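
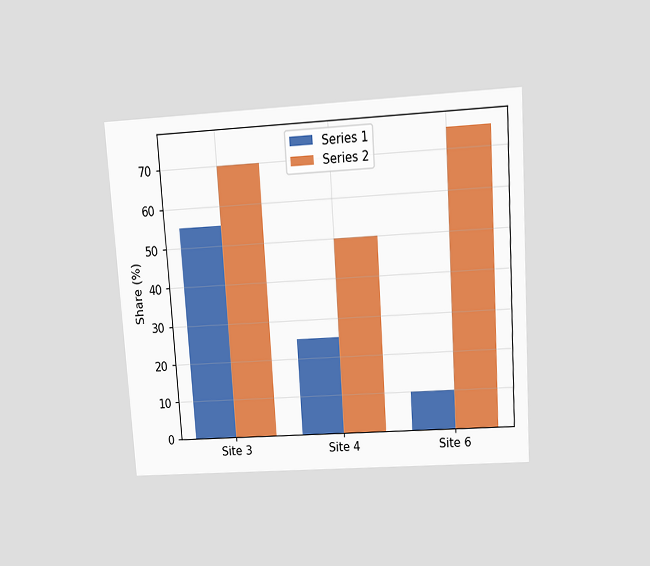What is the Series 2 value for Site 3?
The chart is tilted about 4° counter-clockwise and viewed at a slight angle. The Series 2 bar at Site 3 reaches 70% on the y-axis.

70%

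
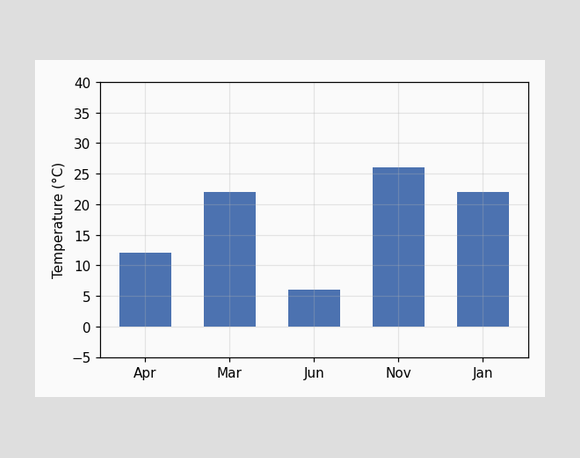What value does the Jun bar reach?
6°C

Reading along the chart's y-axis, the Jun bar reaches 6°C.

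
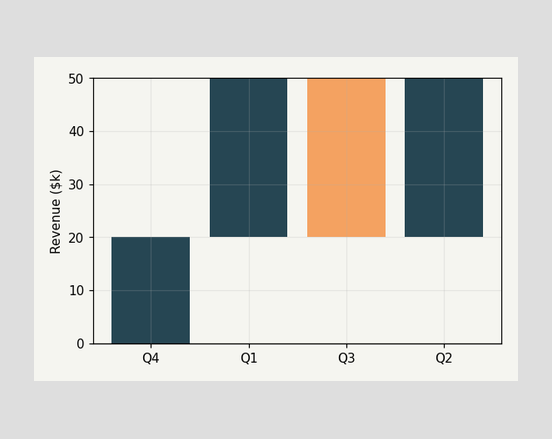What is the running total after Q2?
After Q2 the running total reaches $50k.

$50k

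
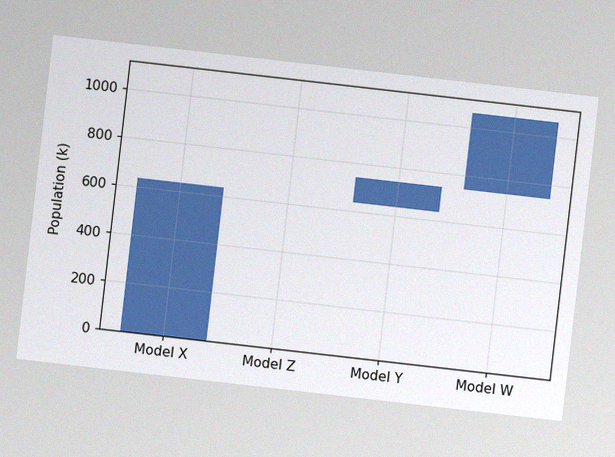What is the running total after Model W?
1060k

The chart is tilted about 7° clockwise, with some photo noise. After Model W the running total reaches 1060k.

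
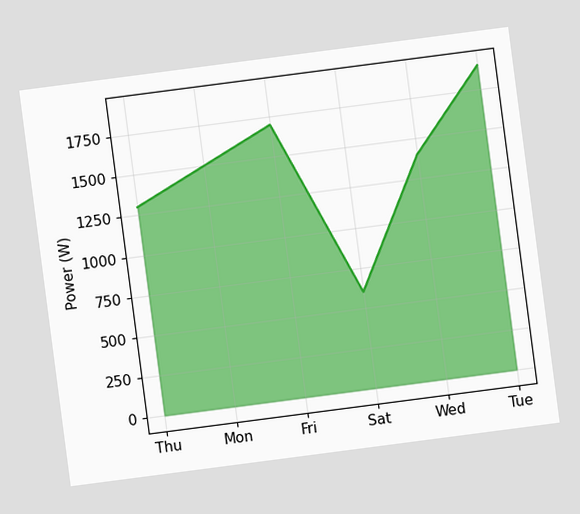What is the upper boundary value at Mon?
1500W

The chart is tilted about 7° counter-clockwise. At Mon the upper boundary is at 1500W.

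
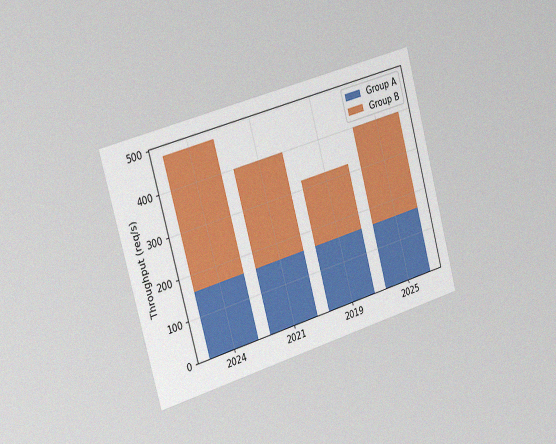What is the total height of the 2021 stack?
400req/s

The chart is tilted about 16° counter-clockwise and viewed slightly from the left, with some photo noise. The 2021 stack's top reaches 400req/s on the y-axis.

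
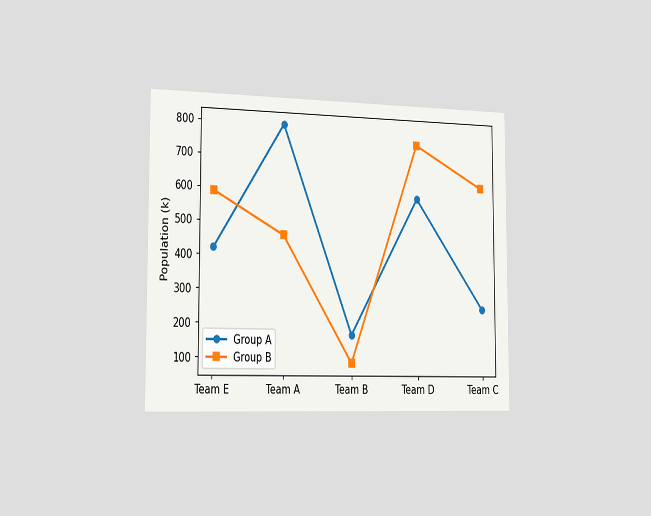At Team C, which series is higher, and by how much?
The chart is viewed slightly from the left. At Team C, Group B sits above the other line by 378k.

Group B, by 378k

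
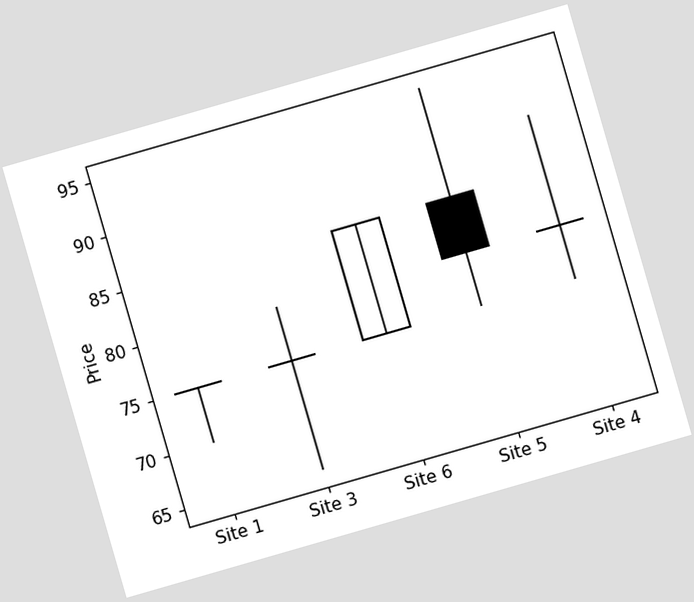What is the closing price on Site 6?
85

The chart is tilted about 16° counter-clockwise. The Site 6 candle closes at 85.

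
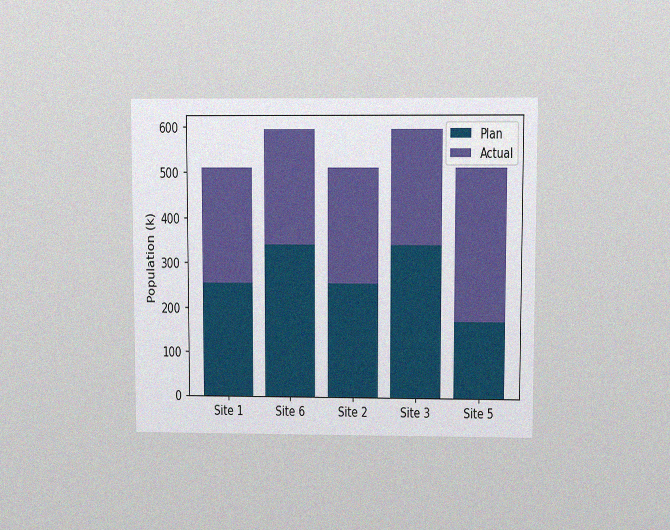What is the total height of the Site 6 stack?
595k

The chart is viewed at a slight angle, with some photo noise. The Site 6 stack's top reaches 595k on the y-axis.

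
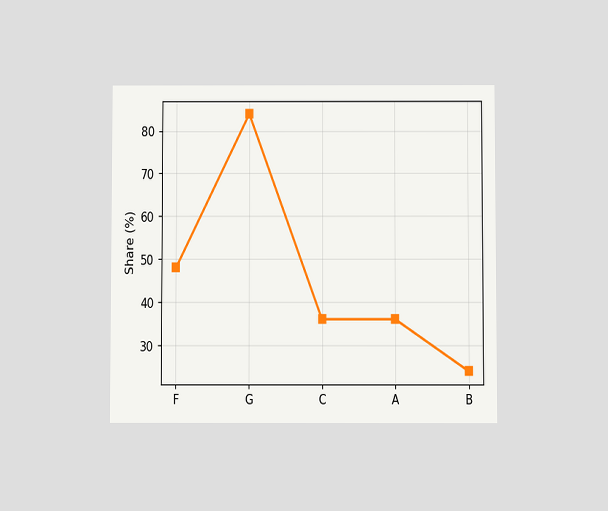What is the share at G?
The chart is viewed slightly from below. At G, the line is at 84%.

84%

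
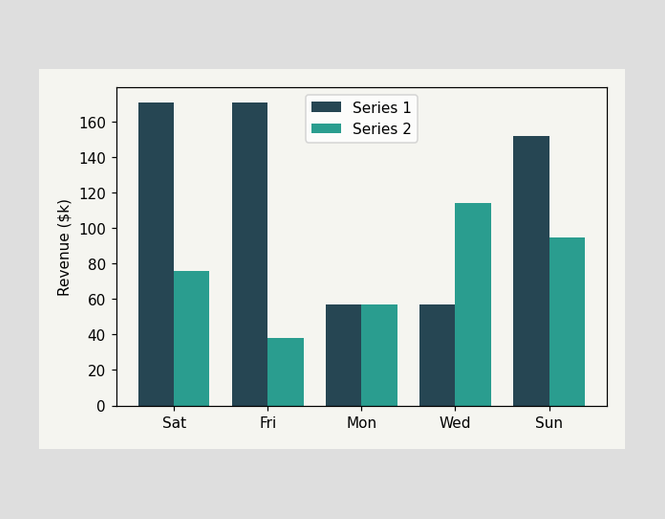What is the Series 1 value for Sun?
$152k

The Series 1 bar at Sun reaches $152k on the y-axis.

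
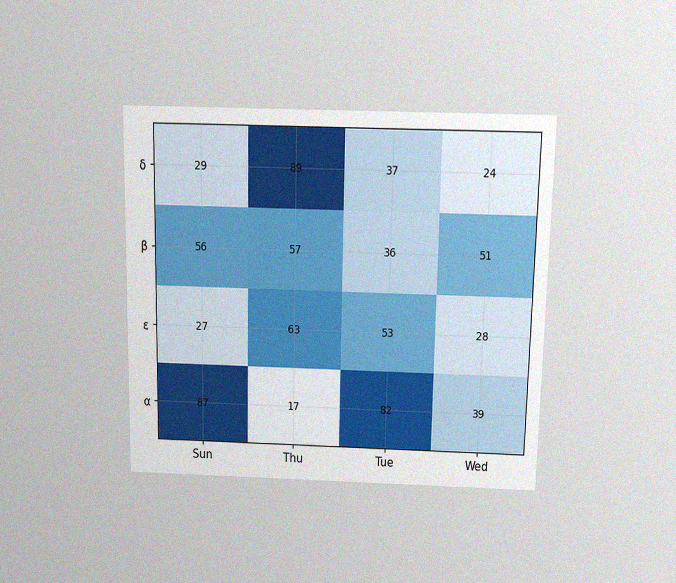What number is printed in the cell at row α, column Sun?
The chart is viewed slightly from above, with some photo noise. The (α, Sun) cell reads 87.

87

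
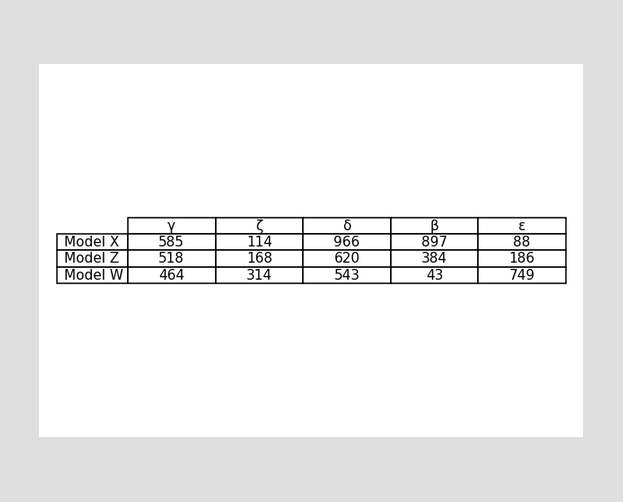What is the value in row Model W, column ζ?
314

The (Model W, ζ) cell reads 314.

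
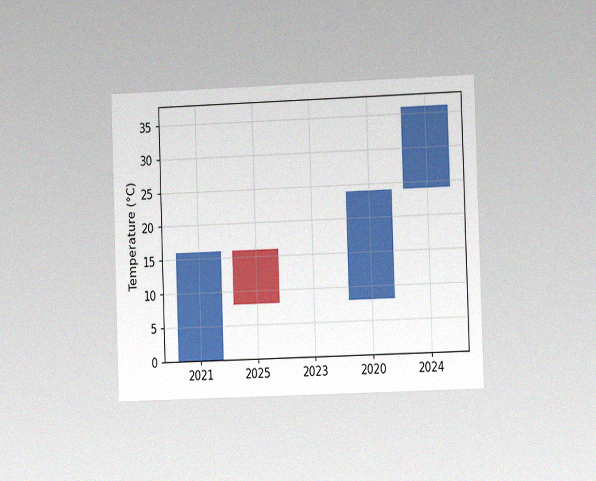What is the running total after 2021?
The chart is viewed slightly from the right, with some photo noise. After 2021 the running total reaches 16°C.

16°C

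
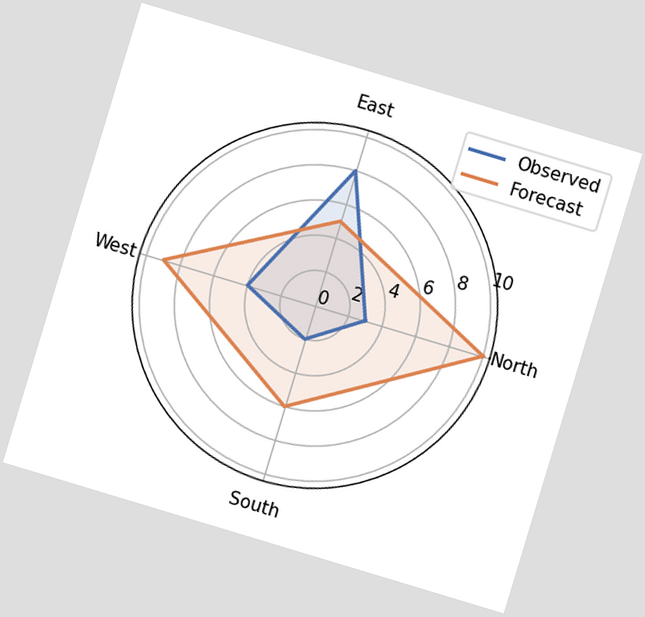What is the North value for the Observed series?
The chart is tilted about 17° clockwise. On the North axis, Observed reaches 3.

3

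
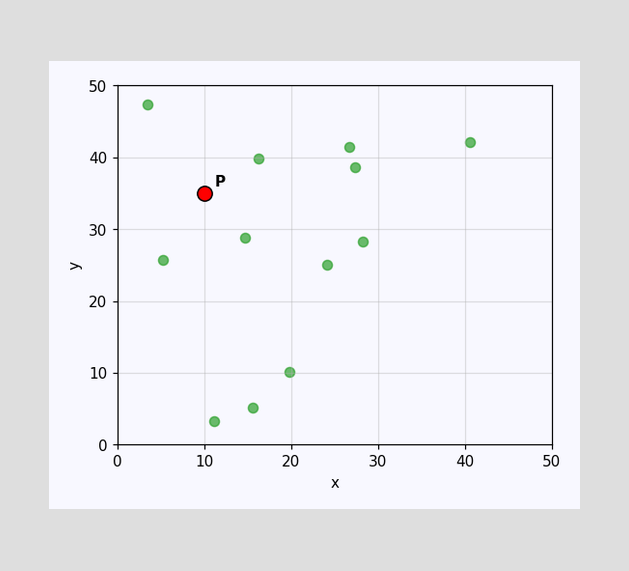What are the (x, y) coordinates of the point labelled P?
Following the gridlines from P to each axis, P sits at (10, 35).

(10, 35)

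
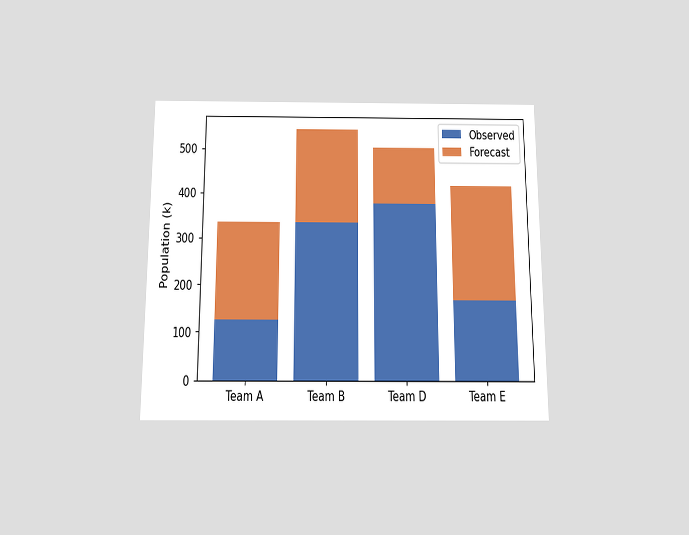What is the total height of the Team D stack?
504k

The chart is viewed slightly from below. The Team D stack's top reaches 504k on the y-axis.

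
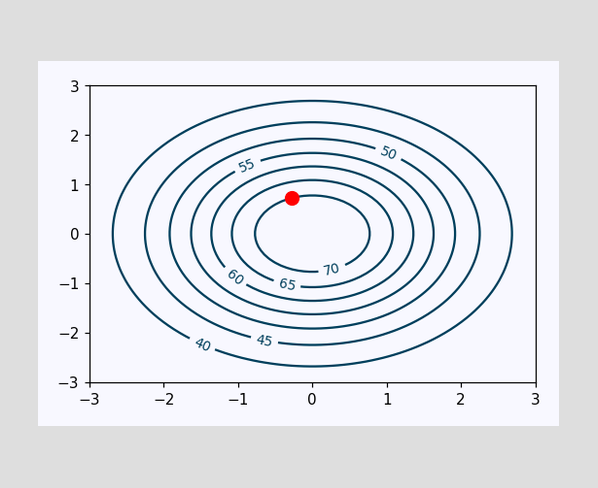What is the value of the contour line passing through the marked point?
The marked point sits on the contour labelled 70.

70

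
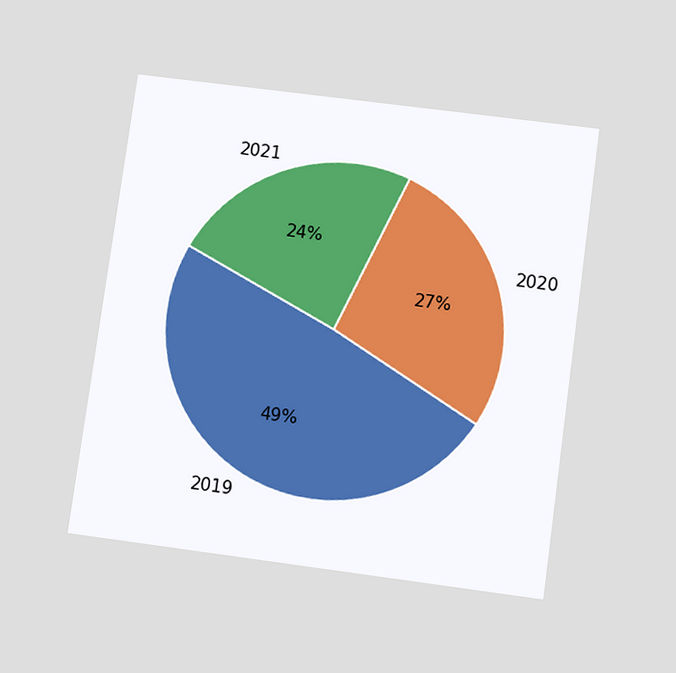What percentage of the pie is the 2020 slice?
The chart is tilted about 8° clockwise and viewed slightly from below. The 2020 slice takes up 27% of the pie.

27%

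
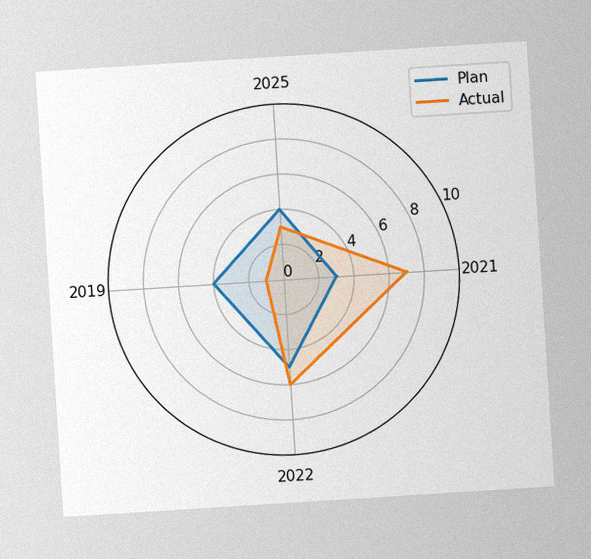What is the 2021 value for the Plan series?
3

The chart is tilted about 4° counter-clockwise, with some photo noise. On the 2021 axis, Plan reaches 3.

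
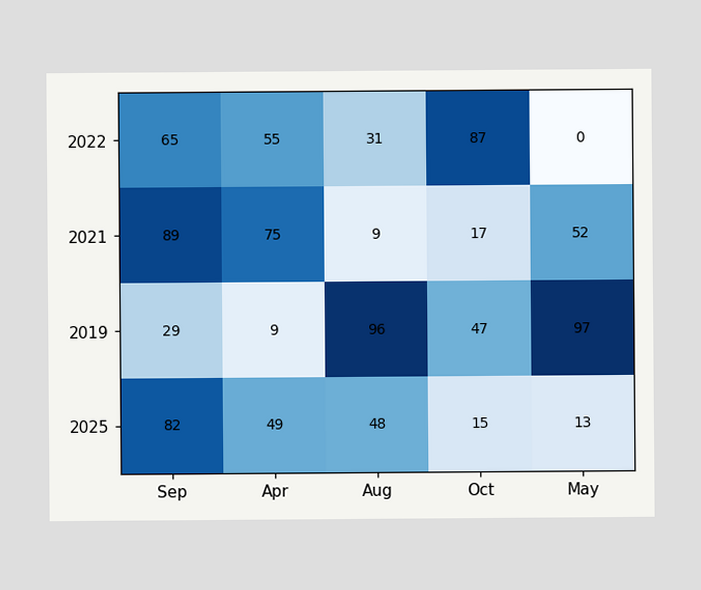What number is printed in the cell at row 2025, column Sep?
82

The (2025, Sep) cell reads 82.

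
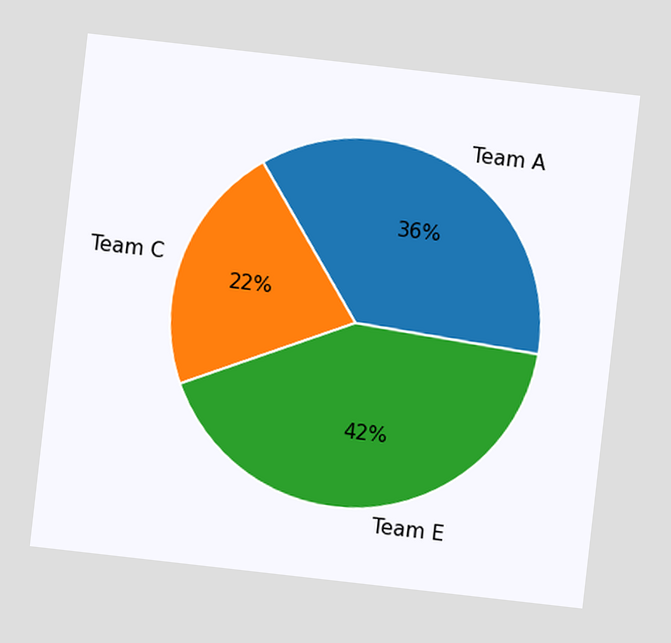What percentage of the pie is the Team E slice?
42%

The chart is tilted about 6° clockwise. The Team E slice takes up 42% of the pie.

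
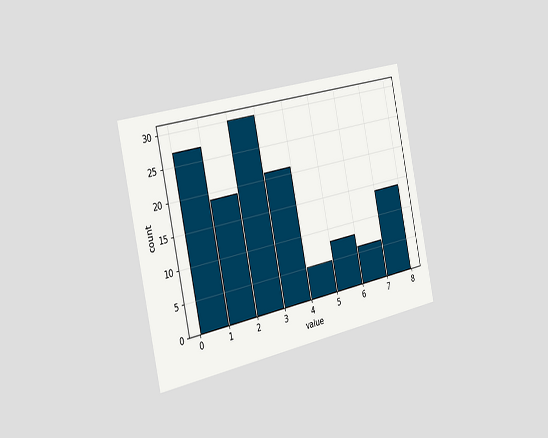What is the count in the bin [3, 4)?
21

The chart is tilted about 12° counter-clockwise and viewed slightly from the left. The [3, 4) bin has height 21.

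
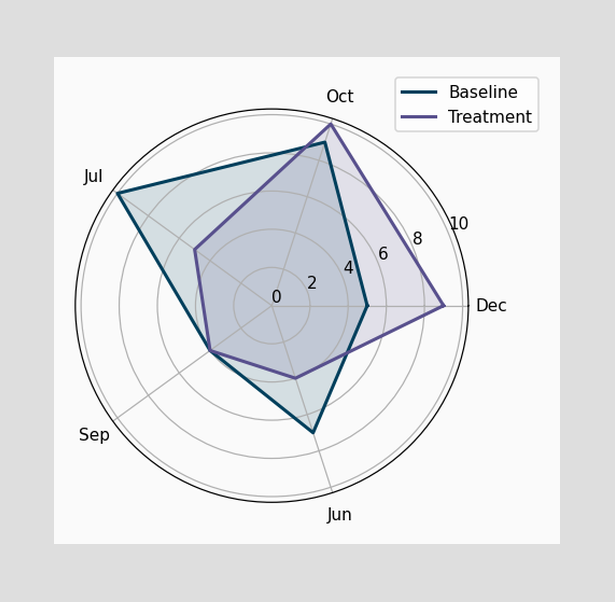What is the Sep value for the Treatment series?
On the Sep axis, Treatment reaches 4.

4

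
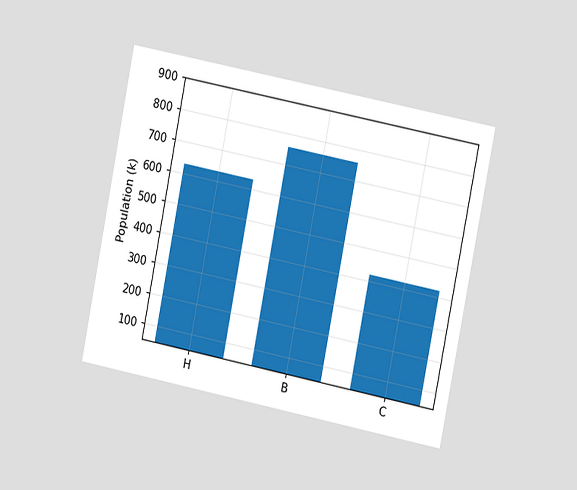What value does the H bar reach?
The chart is tilted about 11° clockwise and viewed slightly from the right. Reading along the chart's y-axis, the H bar reaches 630k.

630k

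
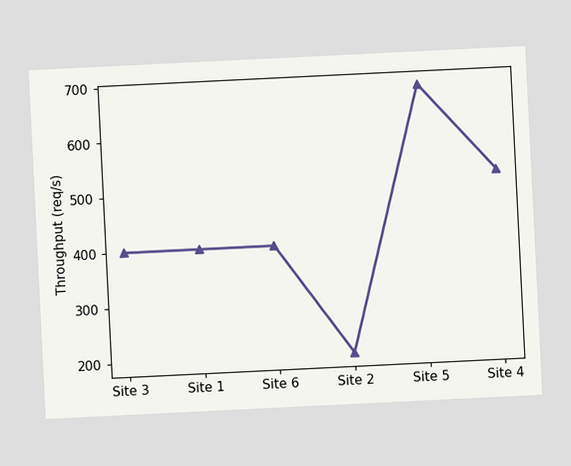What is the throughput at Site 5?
680req/s

The chart is tilted about 3° counter-clockwise. At Site 5, the line is at 680req/s.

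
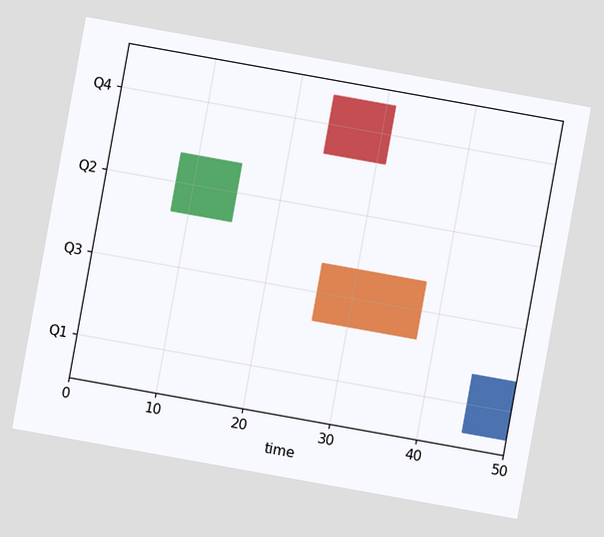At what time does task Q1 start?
45

The chart is tilted about 10° clockwise. The Q1 bar begins at t=45.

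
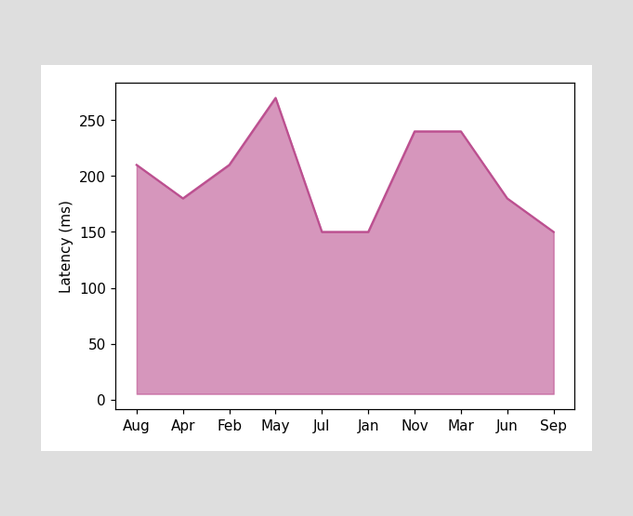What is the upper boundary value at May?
270ms

At May the upper boundary is at 270ms.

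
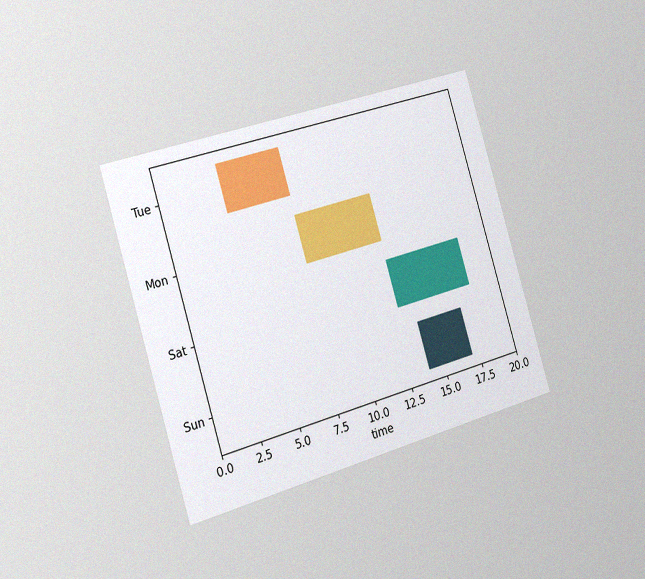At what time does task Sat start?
13

The chart is tilted about 17° counter-clockwise and viewed slightly from the left, with some photo noise. The Sat bar begins at t=13.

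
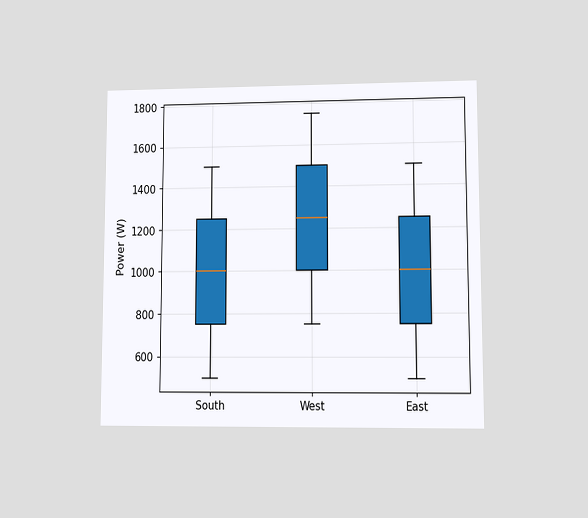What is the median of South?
The chart is viewed at a slight angle. The median line in the South box sits at 1000W.

1000W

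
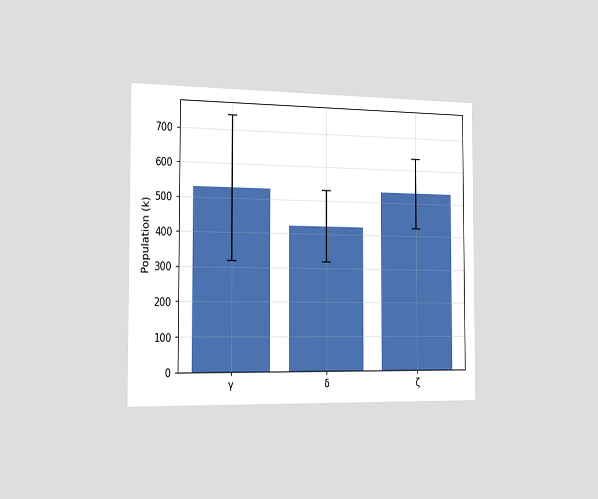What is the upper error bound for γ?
The chart is viewed slightly from the left. The γ bar's upper whisker reaches 742k.

742k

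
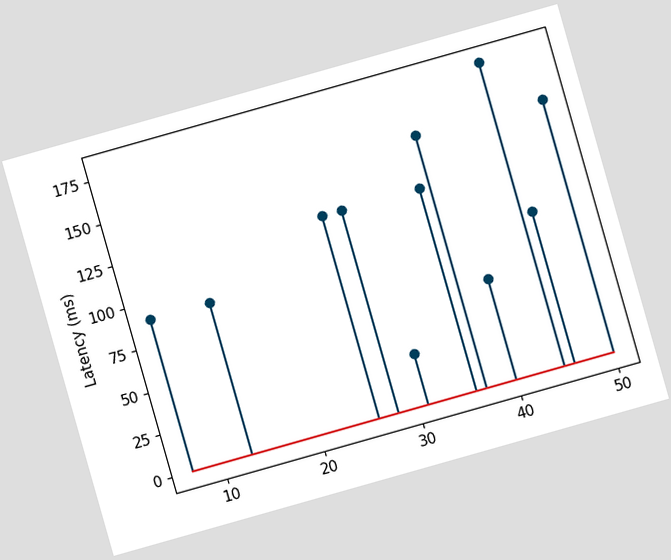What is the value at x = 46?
90ms

The chart is tilted about 16° counter-clockwise. The stem at x=46 reaches 90ms.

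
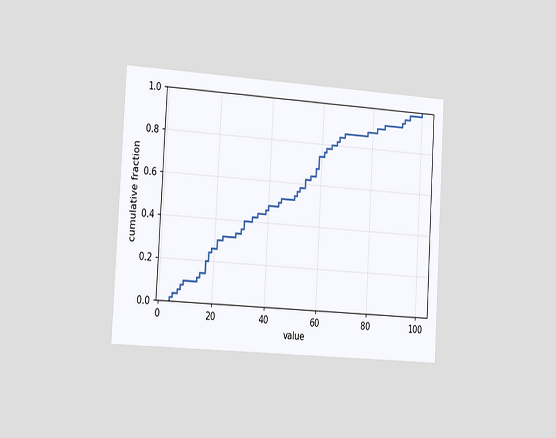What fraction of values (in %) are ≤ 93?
The chart is tilted about 3° clockwise and viewed slightly from the left. At x=93 the ECDF step is at 96%.

96%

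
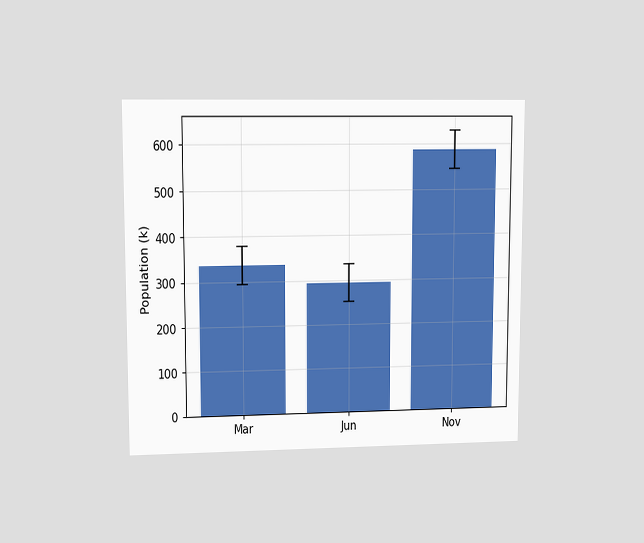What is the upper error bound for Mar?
378k

The chart is viewed at a slight angle. The Mar bar's upper whisker reaches 378k.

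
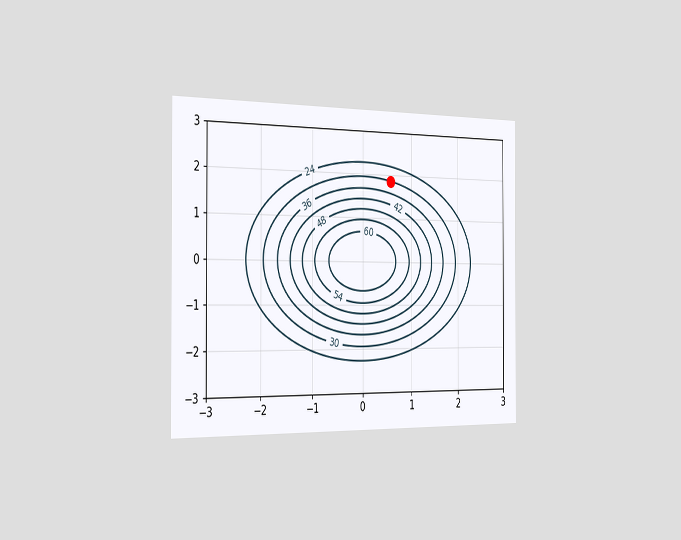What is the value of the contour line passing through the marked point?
30

The chart is viewed slightly from the left. The marked point sits on the contour labelled 30.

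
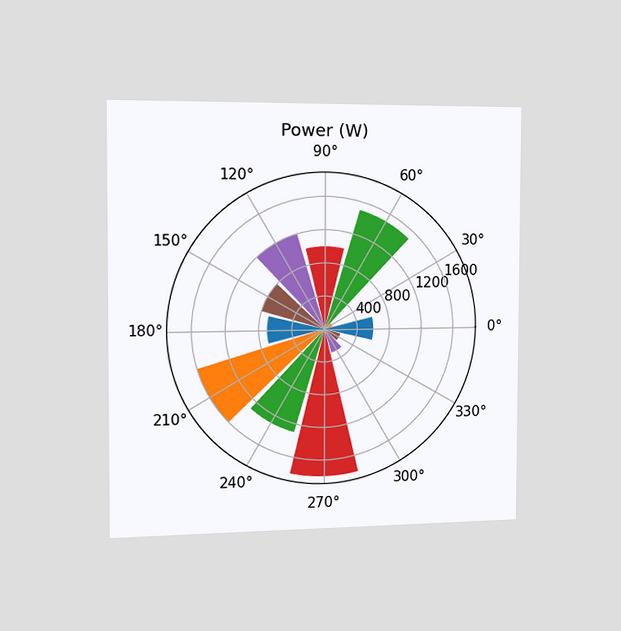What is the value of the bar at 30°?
The chart is viewed slightly from the left. The bar at 30° reaches 100W on the radial axis.

100W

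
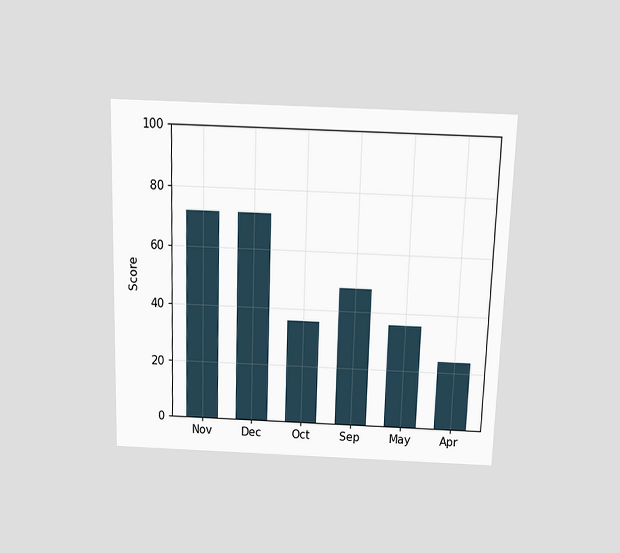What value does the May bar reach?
36

The chart is viewed slightly from above. Reading along the chart's y-axis, the May bar reaches 36.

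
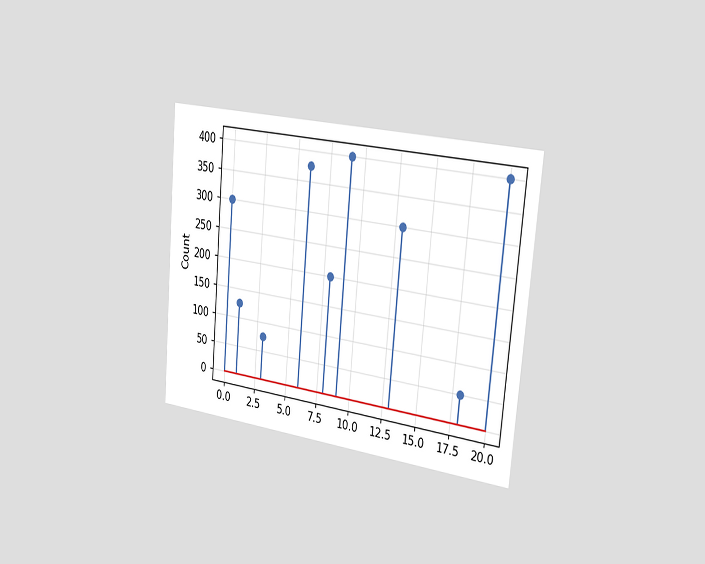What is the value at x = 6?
375

The chart is tilted about 5° clockwise and viewed slightly from the right. The stem at x=6 reaches 375.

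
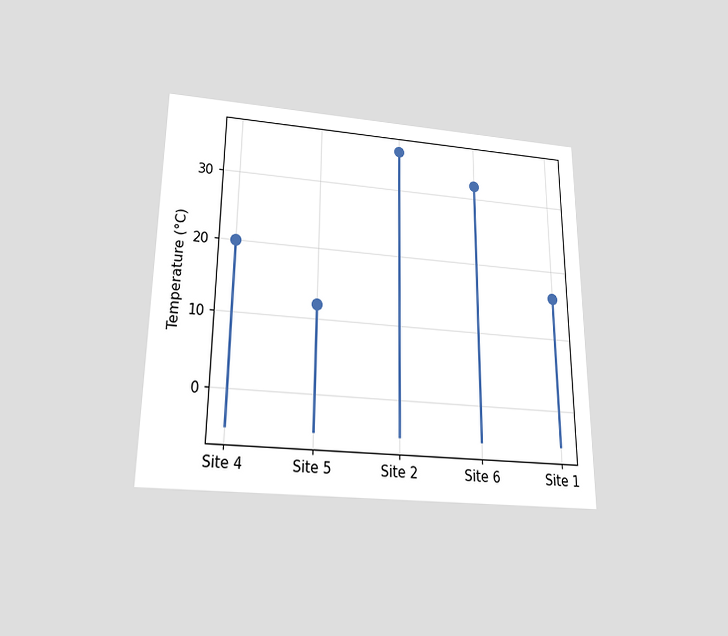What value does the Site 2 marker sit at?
36°C

The chart is viewed slightly from below. The Site 2 marker sits at 36°C.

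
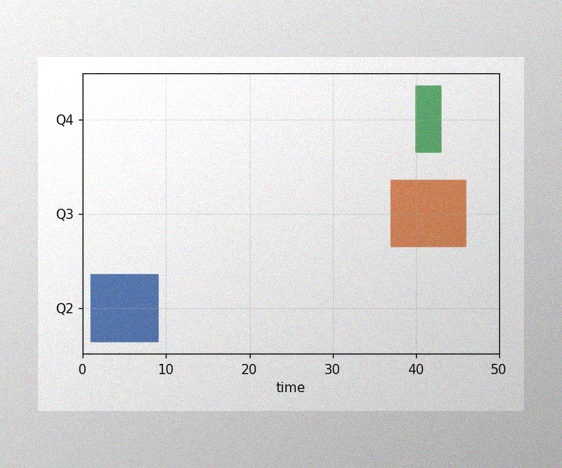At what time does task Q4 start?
40

The image has some photo noise and uneven lighting. The Q4 bar begins at t=40.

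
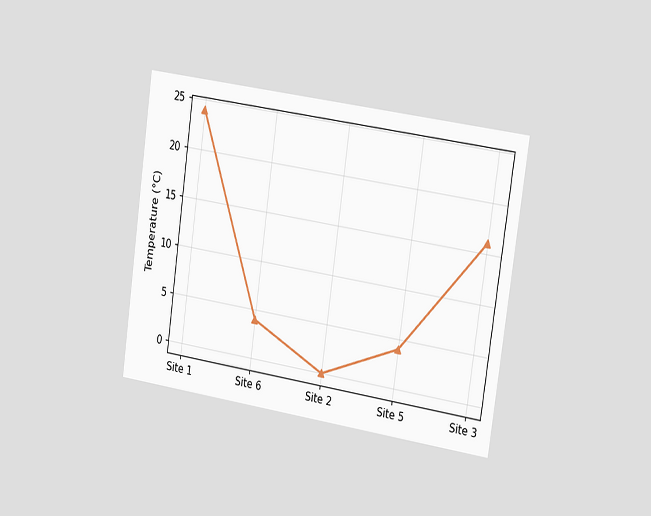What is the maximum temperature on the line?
24°C

The chart is tilted about 8° clockwise and viewed slightly from the right. The highest point is at Site 1, and reading across to the y-axis gives 24°C.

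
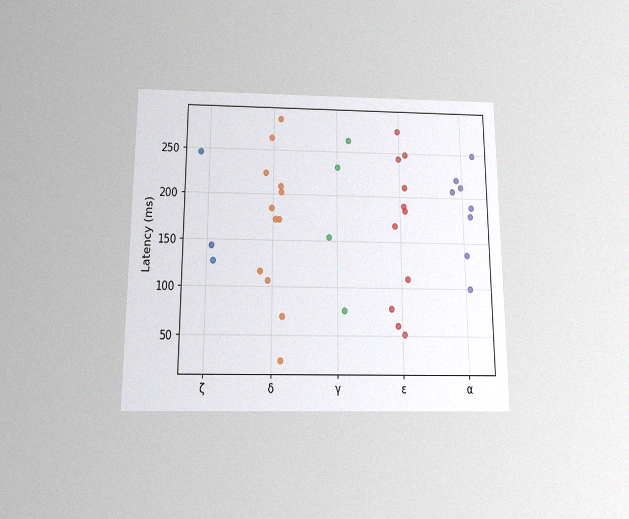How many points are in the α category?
The chart is viewed slightly from below, with some photo noise. Counting the markers in the α column gives 8.

8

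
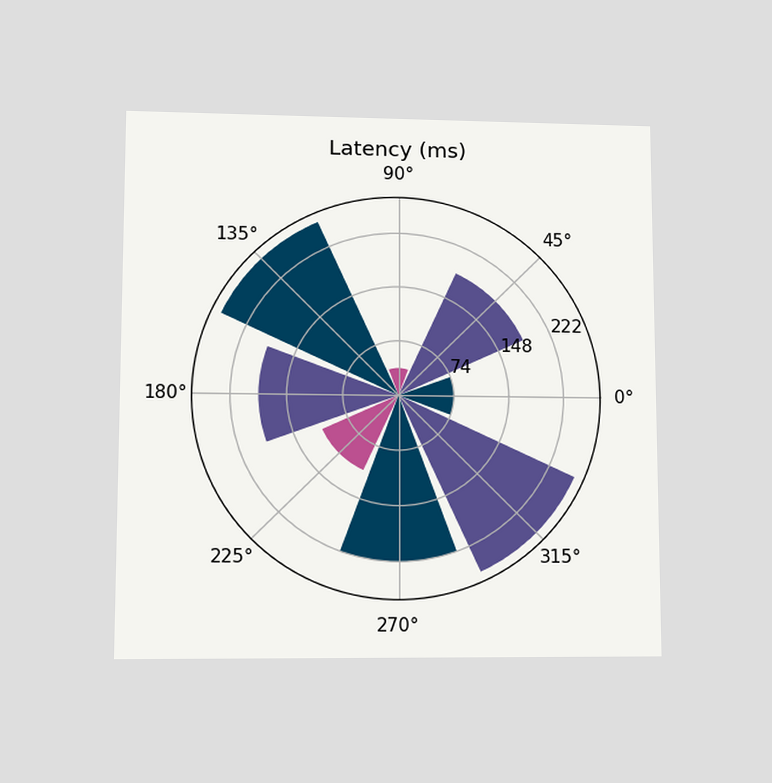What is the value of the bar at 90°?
37ms

The chart is viewed at a slight angle. The bar at 90° reaches 37ms on the radial axis.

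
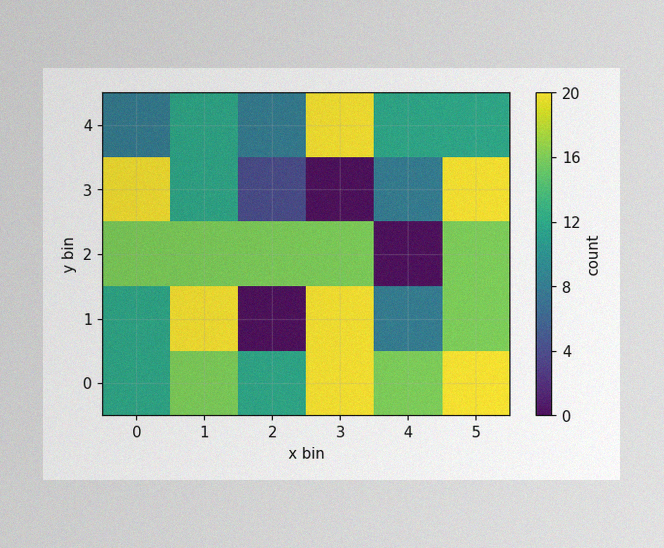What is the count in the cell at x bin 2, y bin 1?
The image has some photo noise and uneven lighting. Matching the cell (2, 1) against the colorbar gives 0.

0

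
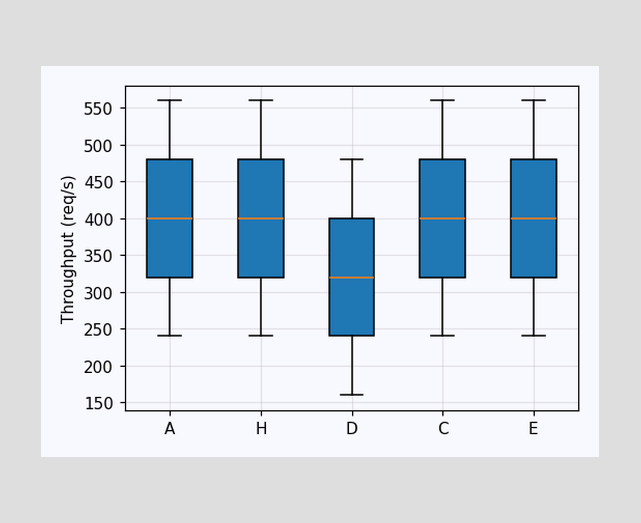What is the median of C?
The median line in the C box sits at 400req/s.

400req/s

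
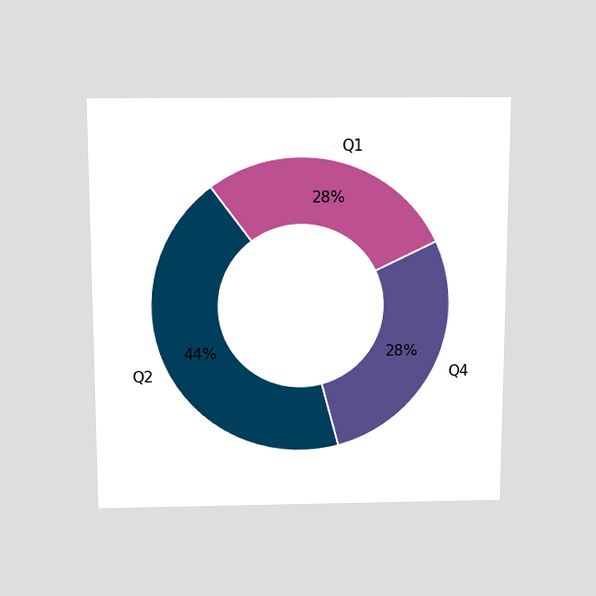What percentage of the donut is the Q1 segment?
28%

The chart is viewed slightly from above. The Q1 segment takes up 28% of the ring.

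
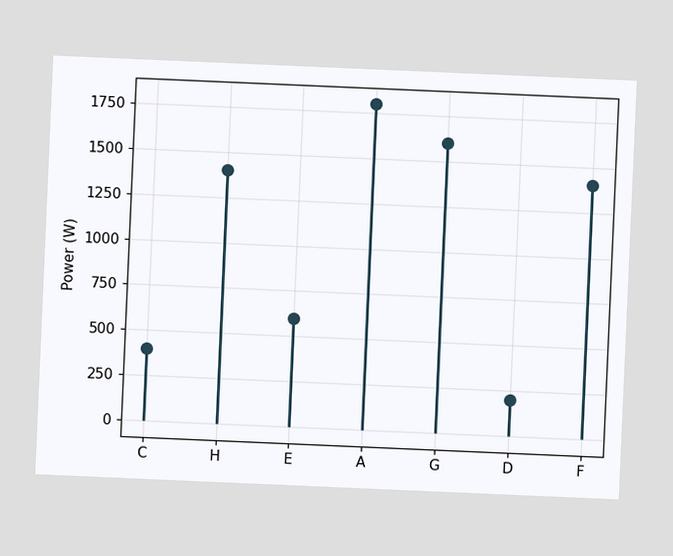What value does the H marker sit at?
The chart is tilted about 2° clockwise. The H marker sits at 1400W.

1400W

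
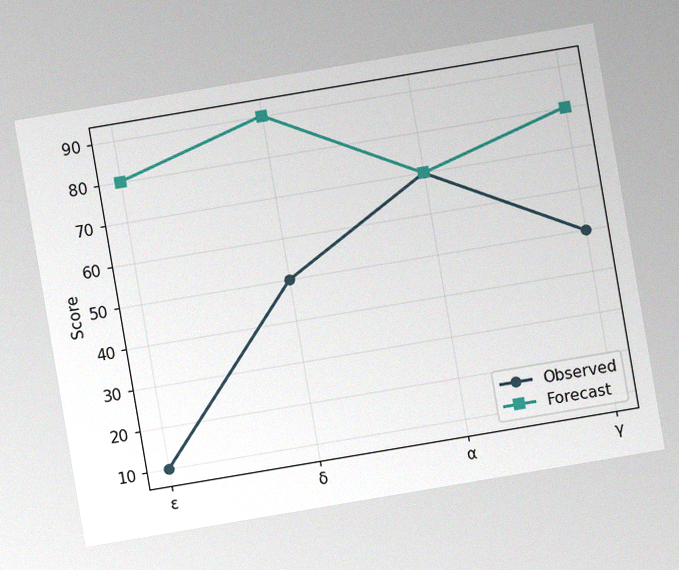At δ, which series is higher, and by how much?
Forecast, by 40

The chart is tilted about 10° counter-clockwise, with some photo noise. At δ, Forecast sits above the other line by 40.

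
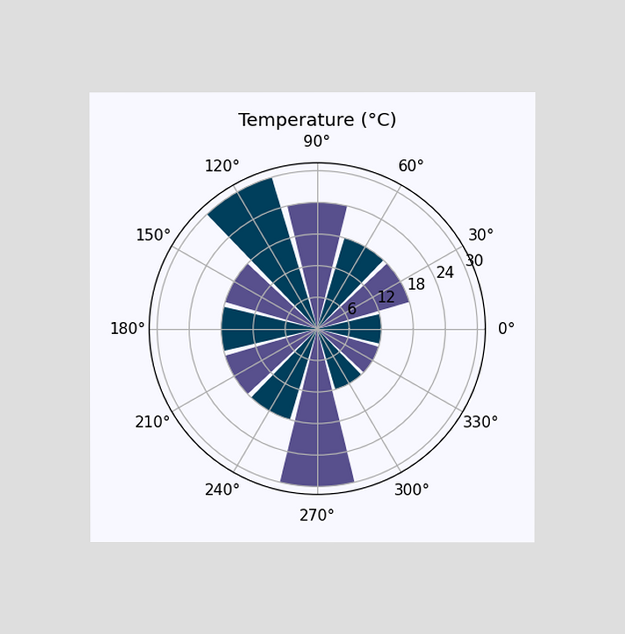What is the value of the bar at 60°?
The chart is viewed at a slight angle. The bar at 60° reaches 18°C on the radial axis.

18°C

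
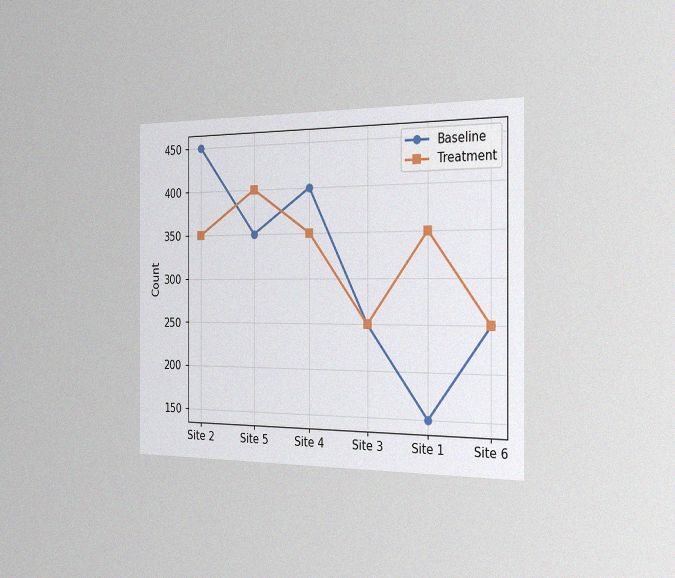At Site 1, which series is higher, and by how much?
Treatment, by 200

The chart is viewed slightly from the right, with some photo noise. At Site 1, Treatment sits above the other line by 200.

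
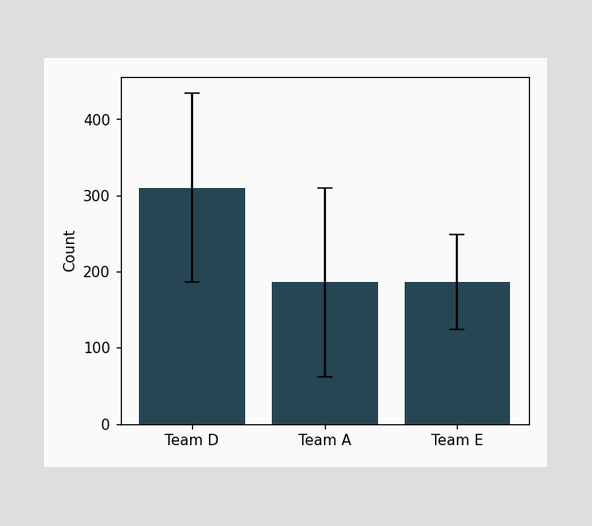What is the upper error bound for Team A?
The Team A bar's upper whisker reaches 310.

310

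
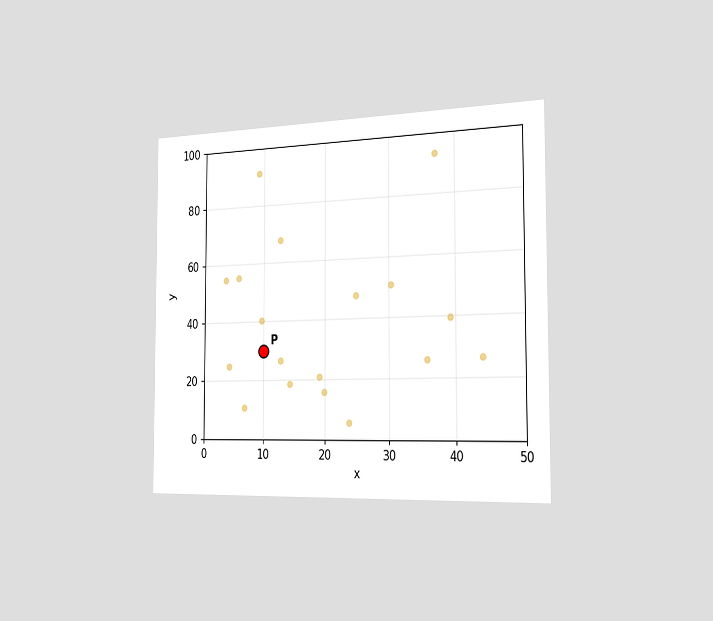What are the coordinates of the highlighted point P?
(10, 30)

The chart is viewed slightly from the right. Following the gridlines from P to each axis, P sits at (10, 30).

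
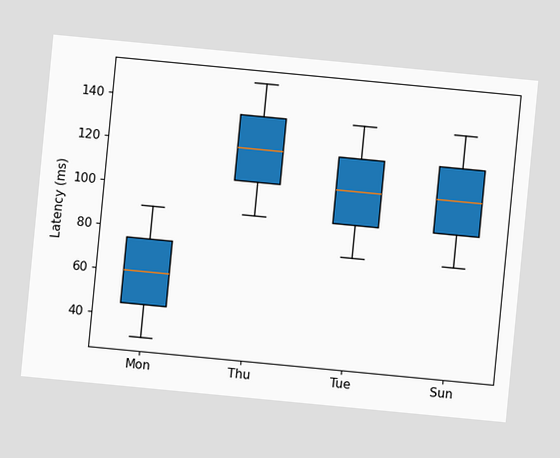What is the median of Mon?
The chart is tilted about 5° clockwise. The median line in the Mon box sits at 60ms.

60ms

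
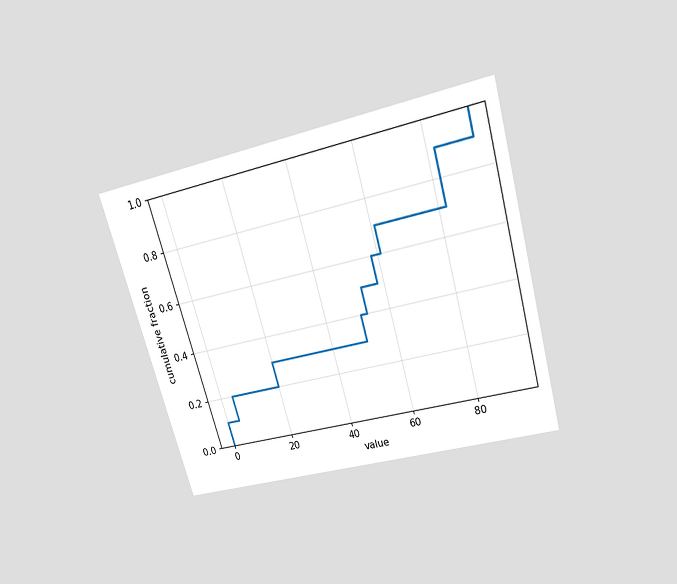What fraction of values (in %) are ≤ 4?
The chart is tilted about 16° counter-clockwise and viewed slightly from above. At x=4 the ECDF step is at 20%.

20%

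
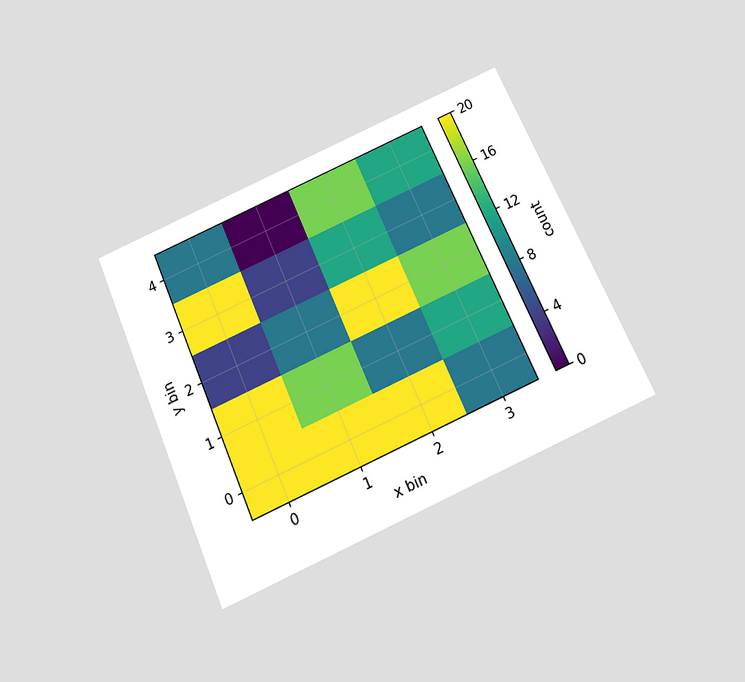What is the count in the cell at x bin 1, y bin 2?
8

The chart is tilted about 24° counter-clockwise and viewed slightly from below. Matching the cell (1, 2) against the colorbar gives 8.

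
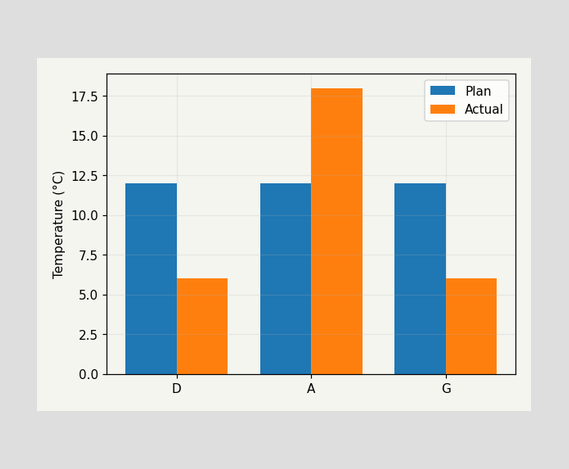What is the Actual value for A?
18°C

The Actual bar at A reaches 18°C on the y-axis.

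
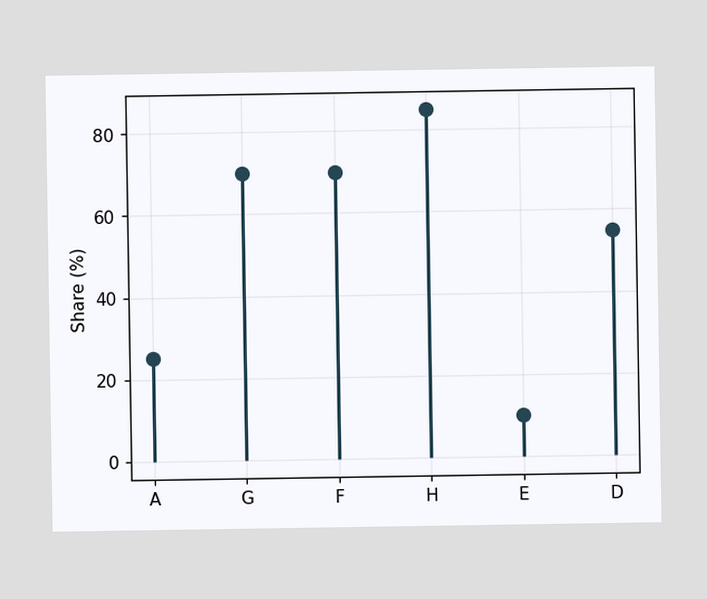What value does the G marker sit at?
70%

The G marker sits at 70%.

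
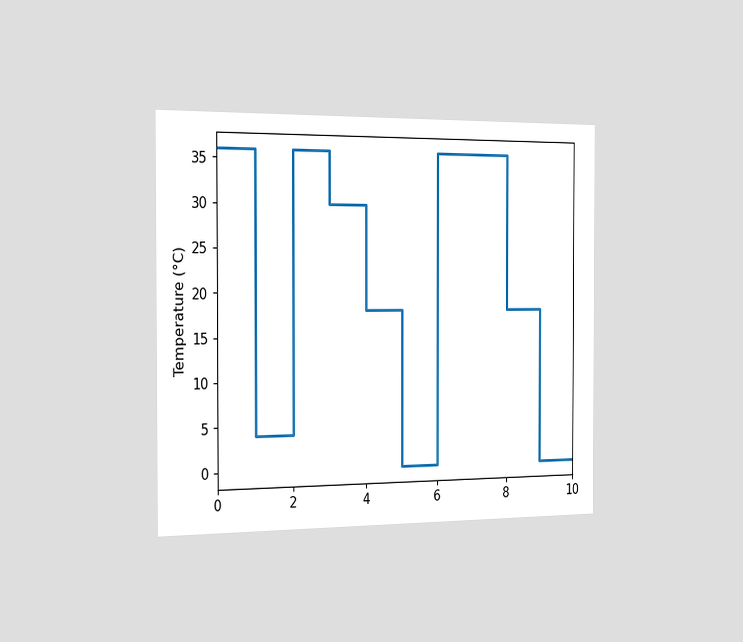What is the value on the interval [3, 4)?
The chart is viewed slightly from the left. On [3, 4) the step sits at 30°C.

30°C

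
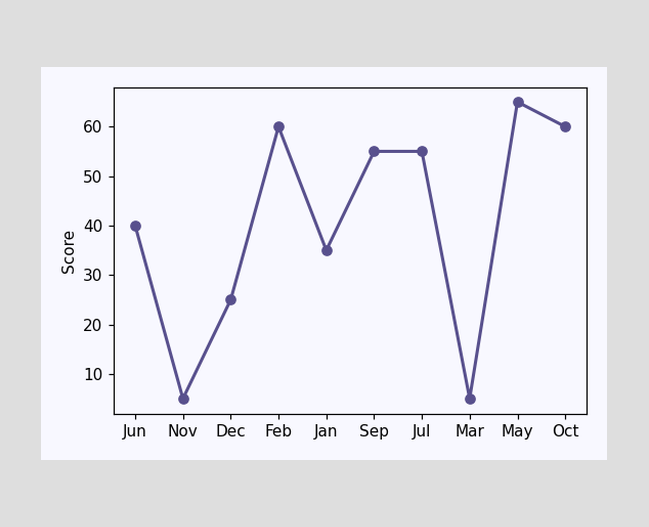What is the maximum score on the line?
The highest point is at May, and reading across to the y-axis gives 65.

65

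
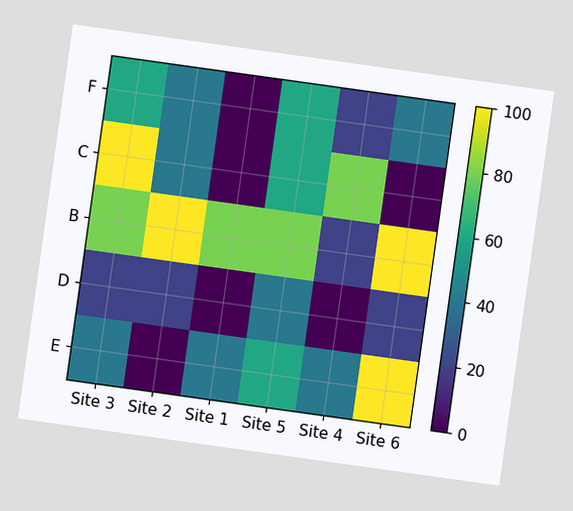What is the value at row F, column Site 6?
40

The chart is tilted about 8° clockwise. Matching cell (F, Site 6) against the colorbar gives 40.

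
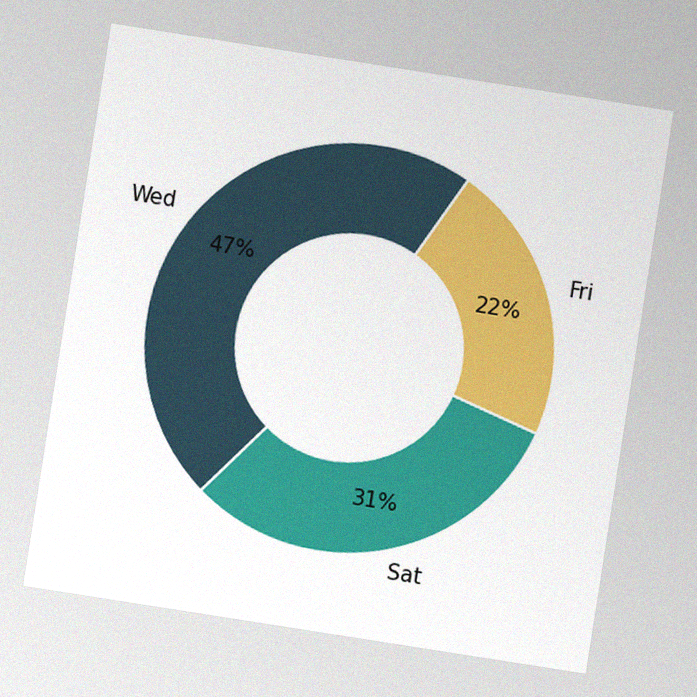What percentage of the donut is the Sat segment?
31%

The chart is tilted about 9° clockwise, with some photo noise. The Sat segment takes up 31% of the ring.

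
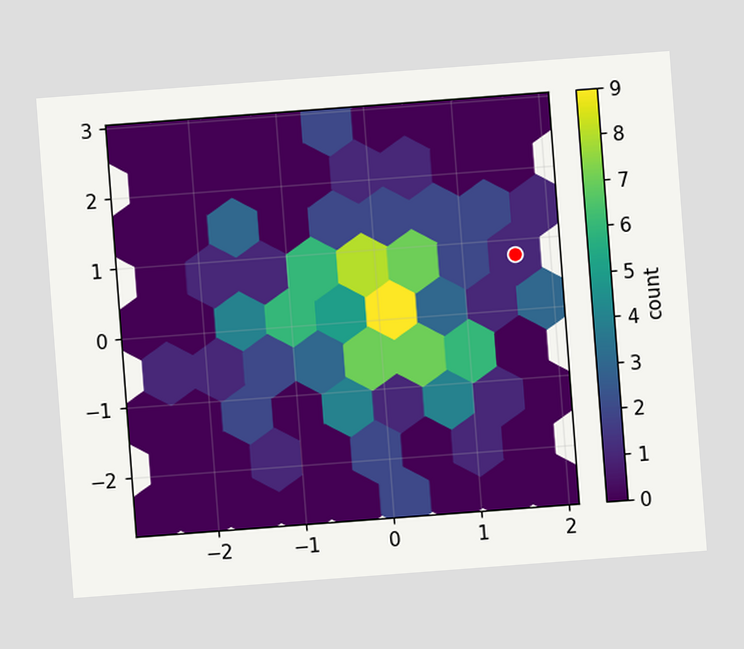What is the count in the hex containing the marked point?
1

The chart is tilted about 4° counter-clockwise. The marked hex reads 1 on the colorbar.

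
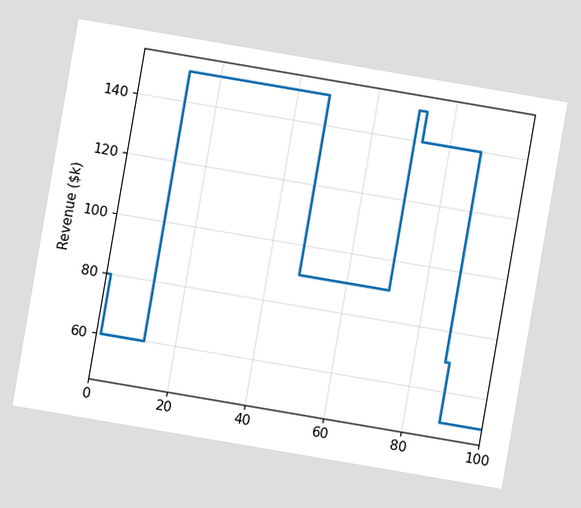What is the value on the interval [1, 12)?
$60k

The chart is tilted about 10° clockwise. On [1, 12) the step sits at $60k.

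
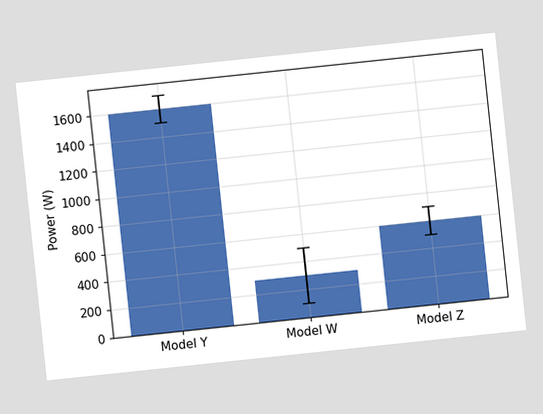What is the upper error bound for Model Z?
The chart is tilted about 6° counter-clockwise. The Model Z bar's upper whisker reaches 700W.

700W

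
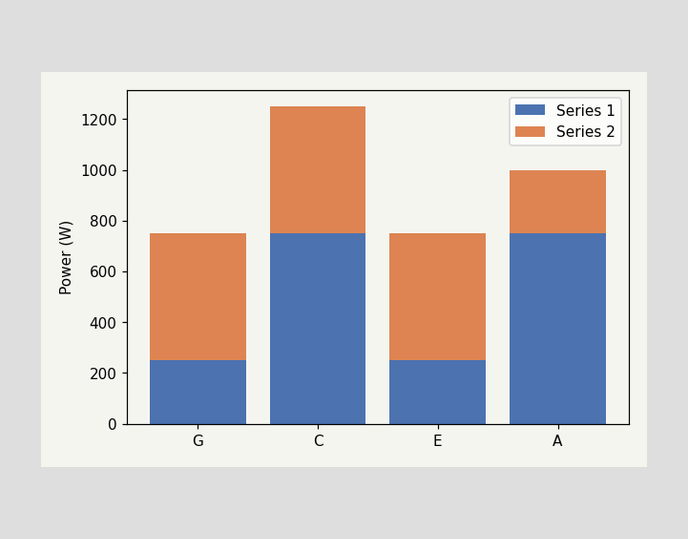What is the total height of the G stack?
The G stack's top reaches 750W on the y-axis.

750W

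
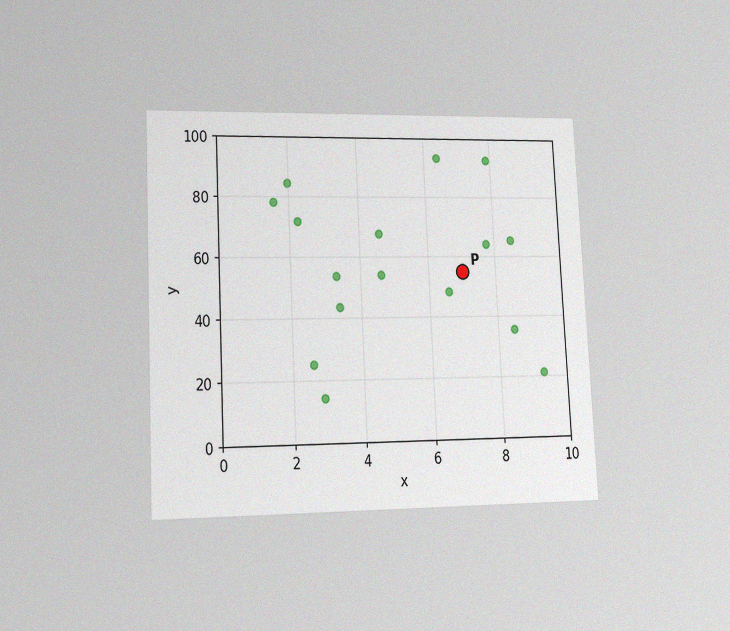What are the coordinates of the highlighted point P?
(7, 55)

The chart is tilted about 3° counter-clockwise and viewed at a slight angle, with some photo noise. Following the gridlines from P to each axis, P sits at (7, 55).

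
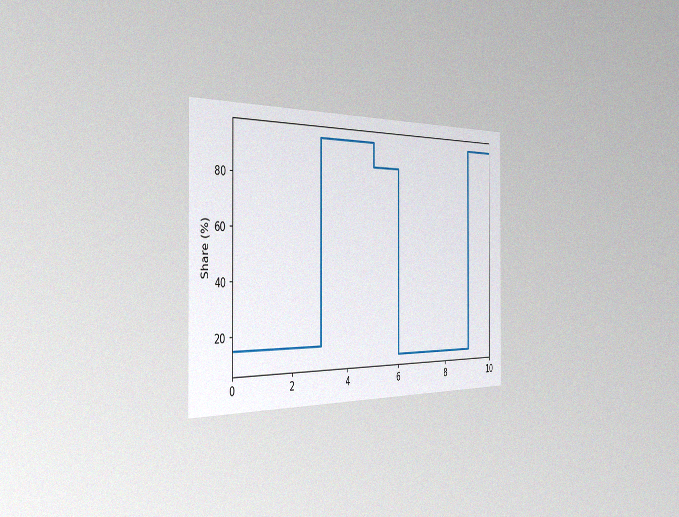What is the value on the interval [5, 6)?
The chart is viewed slightly from the left, with some photo noise. On [5, 6) the step sits at 85%.

85%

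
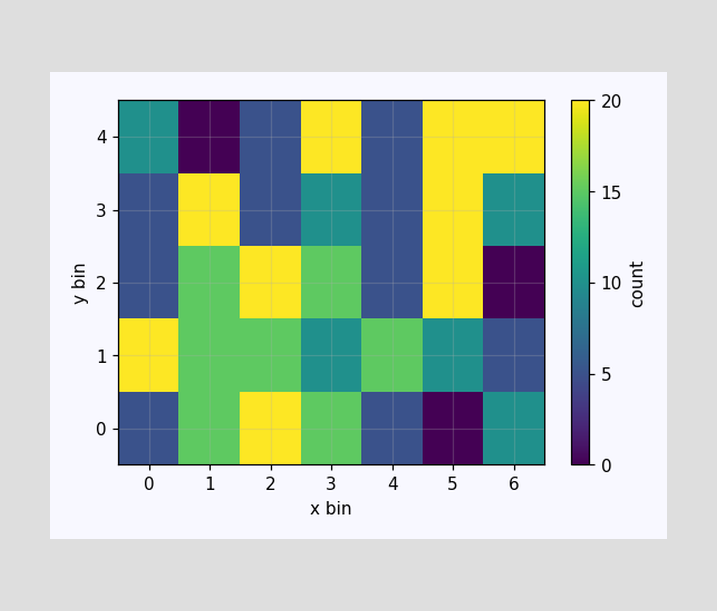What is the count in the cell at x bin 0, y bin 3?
Matching the cell (0, 3) against the colorbar gives 5.

5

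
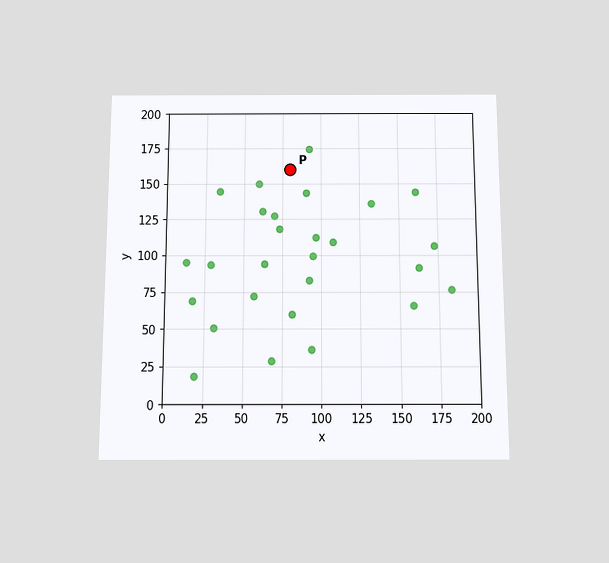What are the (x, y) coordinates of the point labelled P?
(80, 160)

The chart is viewed slightly from below. Following the gridlines from P to each axis, P sits at (80, 160).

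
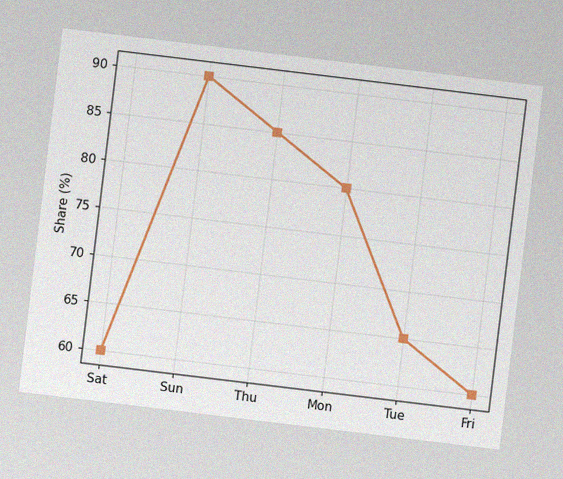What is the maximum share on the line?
The chart is tilted about 7° clockwise, with some photo noise. The highest point is at Sun, and reading across to the y-axis gives 90%.

90%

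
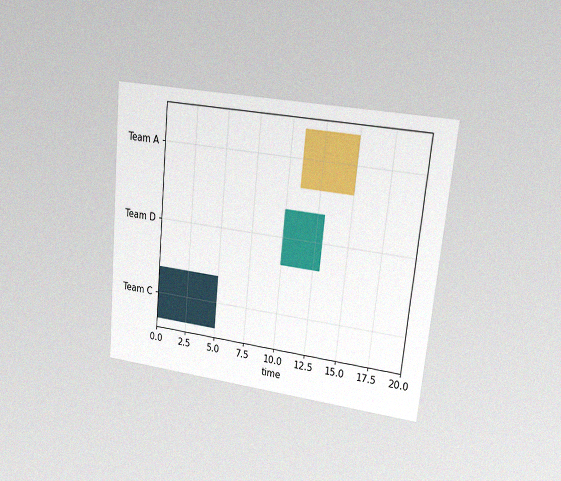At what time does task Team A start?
The chart is tilted about 6° clockwise and viewed at a slight angle, with some photo noise. The Team A bar begins at t=11.

11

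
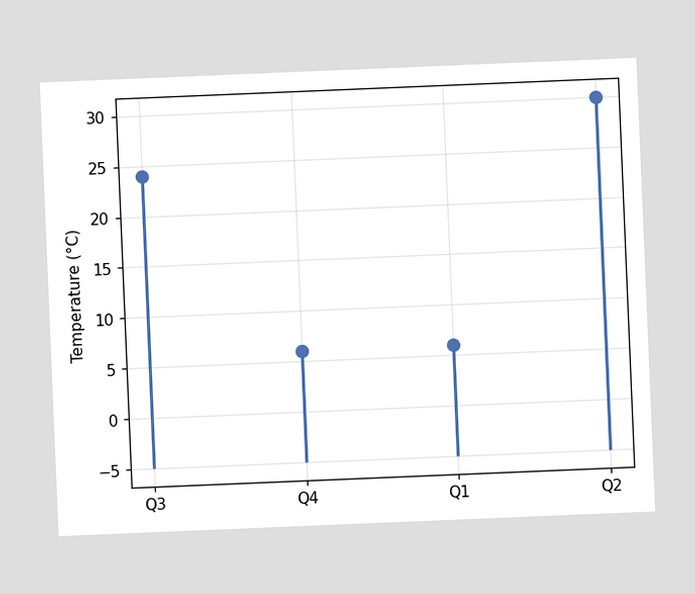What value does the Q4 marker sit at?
6°C

The chart is tilted about 2° counter-clockwise. The Q4 marker sits at 6°C.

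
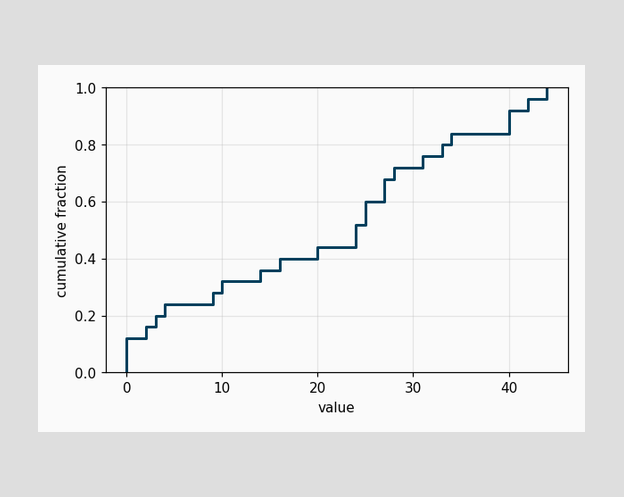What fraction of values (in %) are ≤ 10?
At x=10 the ECDF step is at 32%.

32%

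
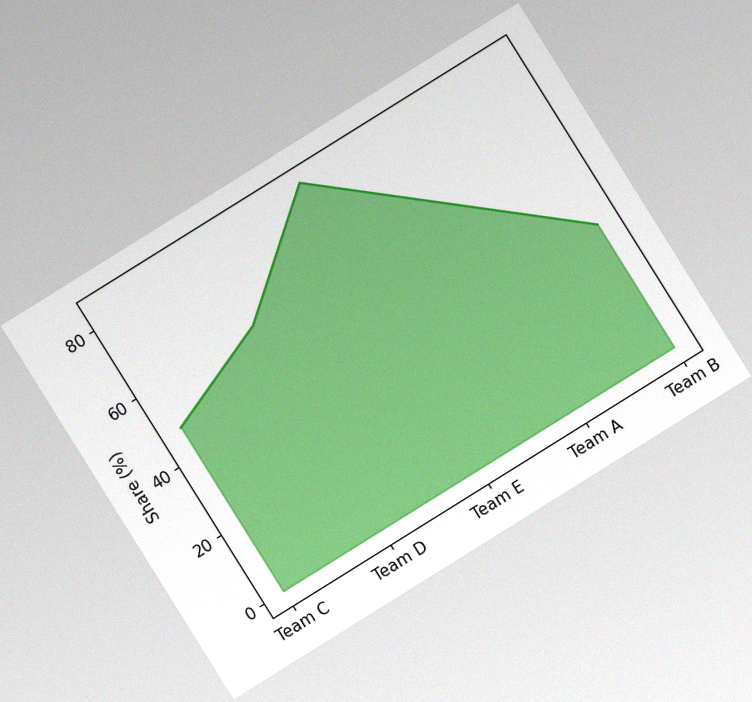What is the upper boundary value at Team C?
The chart is tilted about 32° counter-clockwise, with some photo noise. At Team C the upper boundary is at 48%.

48%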